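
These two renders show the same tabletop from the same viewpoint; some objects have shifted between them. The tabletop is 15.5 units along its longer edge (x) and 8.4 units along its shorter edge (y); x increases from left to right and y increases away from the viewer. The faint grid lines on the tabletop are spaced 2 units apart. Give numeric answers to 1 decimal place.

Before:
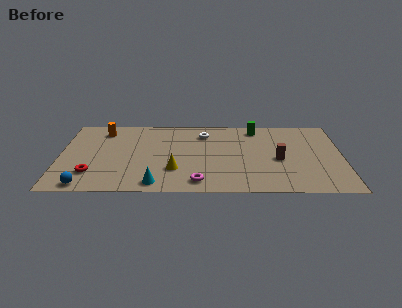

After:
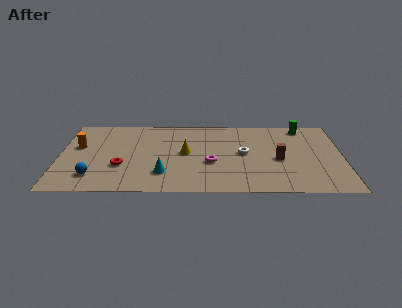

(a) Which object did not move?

the brown cylinder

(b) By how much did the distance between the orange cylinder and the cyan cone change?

-1.0

They were about 6.6 units apart before and 5.6 after — 1.0 units closer together.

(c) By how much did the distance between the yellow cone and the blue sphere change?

+0.5

The distance was about 5.1 in the first image and 5.6 in the second, so they moved 0.5 units further apart.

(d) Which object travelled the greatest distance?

the white torus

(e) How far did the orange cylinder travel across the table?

2.2

The orange cylinder was near (2.3, 6.9) before and (1.0, 5.1) after, so it travelled √(1.3² + 1.8²) ≈ 2.2 units.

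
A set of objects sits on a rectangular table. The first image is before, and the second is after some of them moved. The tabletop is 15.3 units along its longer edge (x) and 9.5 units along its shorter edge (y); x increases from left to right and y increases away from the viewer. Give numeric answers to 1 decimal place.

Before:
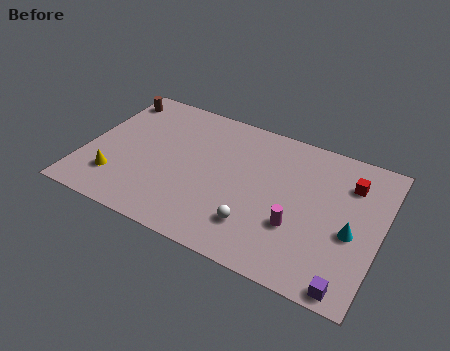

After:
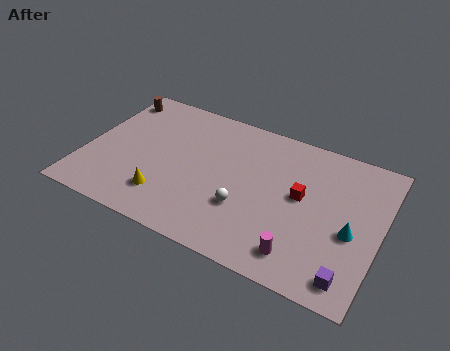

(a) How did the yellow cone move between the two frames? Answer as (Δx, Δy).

(2.6, -0.1)

From the two frames, the yellow cone sits at roughly (1.9, 2.3) before and (4.5, 2.2) after.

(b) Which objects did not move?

the cyan cone and the brown cylinder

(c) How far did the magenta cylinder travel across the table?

1.6

The magenta cylinder moved from about (11.2, 3.2) to (11.6, 1.6), a distance of √(0.4² + 1.6²) ≈ 1.6.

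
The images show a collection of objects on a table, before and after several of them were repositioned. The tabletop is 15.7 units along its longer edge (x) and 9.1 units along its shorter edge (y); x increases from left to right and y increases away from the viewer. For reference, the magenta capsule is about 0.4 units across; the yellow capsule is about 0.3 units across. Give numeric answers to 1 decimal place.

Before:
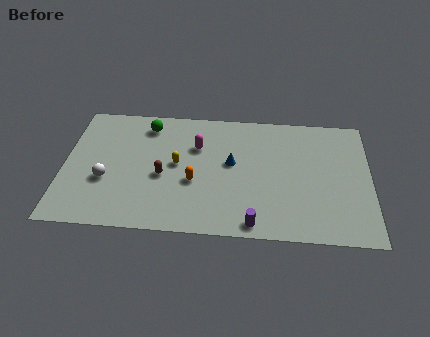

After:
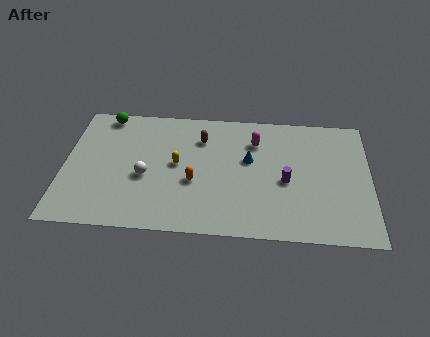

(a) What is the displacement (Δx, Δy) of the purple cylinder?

(1.6, 3.1)

The purple cylinder was at about (9.8, 0.9) and moved to about (11.4, 4.0).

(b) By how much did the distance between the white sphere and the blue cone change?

-1.1

They were about 6.6 units apart before and 5.5 after — 1.1 units closer together.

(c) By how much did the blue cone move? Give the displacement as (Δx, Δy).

(0.9, 0.3)

From the two frames, the blue cone sits at roughly (8.6, 5.1) before and (9.5, 5.4) after.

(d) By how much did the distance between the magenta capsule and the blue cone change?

-0.7

They were about 2.1 units apart before and 1.4 after — 0.7 units closer together.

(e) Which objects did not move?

the yellow capsule and the orange capsule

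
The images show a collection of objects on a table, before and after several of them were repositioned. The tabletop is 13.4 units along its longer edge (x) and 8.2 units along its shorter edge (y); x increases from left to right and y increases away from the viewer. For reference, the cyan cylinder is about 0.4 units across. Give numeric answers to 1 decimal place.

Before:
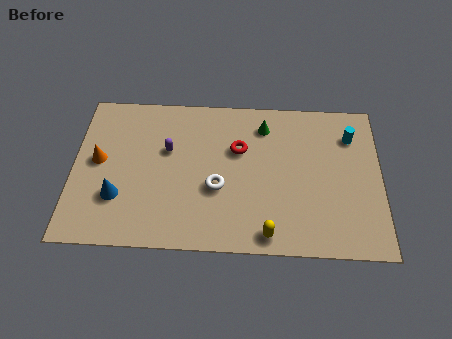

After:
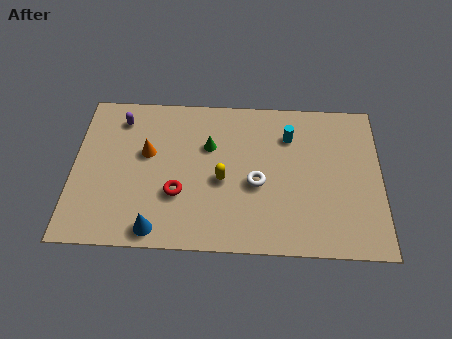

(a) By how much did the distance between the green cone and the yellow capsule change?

-3.8

They were about 5.7 units apart before and 1.9 after — 3.8 units closer together.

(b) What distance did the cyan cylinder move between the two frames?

2.7

The cyan cylinder was near (12.1, 6.2) before and (9.4, 6.1) after, so it travelled √(2.7² + 0.1²) ≈ 2.7 units.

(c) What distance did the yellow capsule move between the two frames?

3.4

The yellow capsule was near (8.5, 0.9) before and (6.5, 3.6) after, so it travelled √(2.0² + 2.7²) ≈ 3.4 units.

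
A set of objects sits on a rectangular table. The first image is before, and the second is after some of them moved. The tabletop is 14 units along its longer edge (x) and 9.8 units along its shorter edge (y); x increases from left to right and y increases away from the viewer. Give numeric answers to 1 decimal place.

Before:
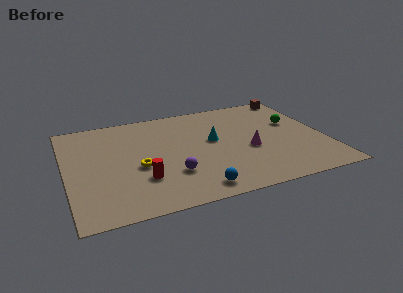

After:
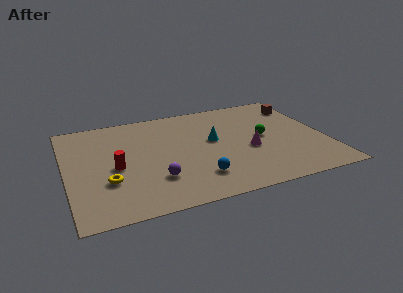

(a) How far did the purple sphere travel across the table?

0.9

The purple sphere moved from about (5.5, 2.9) to (4.6, 2.7), a distance of √(0.9² + 0.2²) ≈ 0.9.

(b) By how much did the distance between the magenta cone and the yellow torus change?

+1.7

The distance was about 6.0 in the first image and 7.7 in the second, so they moved 1.7 units further apart.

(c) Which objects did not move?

the magenta cone and the cyan cone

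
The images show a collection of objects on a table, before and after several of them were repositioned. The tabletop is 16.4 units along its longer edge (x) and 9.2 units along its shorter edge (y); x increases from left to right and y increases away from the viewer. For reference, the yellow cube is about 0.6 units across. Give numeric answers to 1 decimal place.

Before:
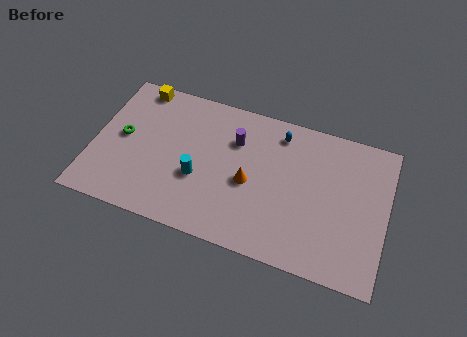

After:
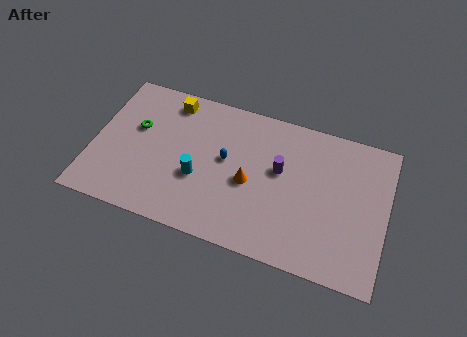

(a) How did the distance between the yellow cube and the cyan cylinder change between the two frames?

-1.4

Before: roughly 6.2 units apart; after: 4.8. That's 1.4 units closer together.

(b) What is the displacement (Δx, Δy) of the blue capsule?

(-2.8, -2.6)

The blue capsule was at about (10.2, 7.7) and moved to about (7.4, 5.1).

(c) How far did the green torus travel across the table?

1.1

From (1.6, 4.8) to (2.3, 5.6), the green torus covered √(0.7² + 0.8²) ≈ 1.1 units.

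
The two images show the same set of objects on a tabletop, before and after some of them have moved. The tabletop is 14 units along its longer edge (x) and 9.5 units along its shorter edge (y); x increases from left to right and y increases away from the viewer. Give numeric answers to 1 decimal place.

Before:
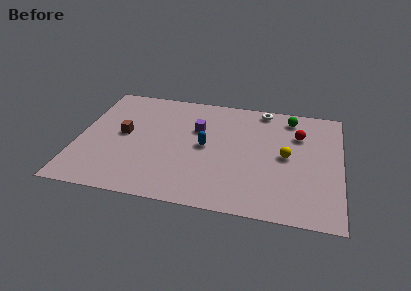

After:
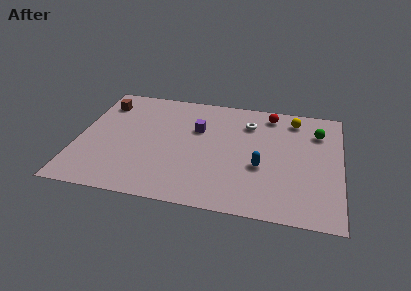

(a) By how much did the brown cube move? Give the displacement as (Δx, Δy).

(-1.3, 2.5)

The brown cube was at about (2.4, 5.0) and moved to about (1.1, 7.5).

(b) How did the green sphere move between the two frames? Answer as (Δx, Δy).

(1.5, -1.0)

The green sphere was at about (11.2, 8.1) and moved to about (12.7, 7.1).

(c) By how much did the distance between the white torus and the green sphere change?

+2.1

They were about 1.6 units apart before and 3.7 after — 2.1 units further apart.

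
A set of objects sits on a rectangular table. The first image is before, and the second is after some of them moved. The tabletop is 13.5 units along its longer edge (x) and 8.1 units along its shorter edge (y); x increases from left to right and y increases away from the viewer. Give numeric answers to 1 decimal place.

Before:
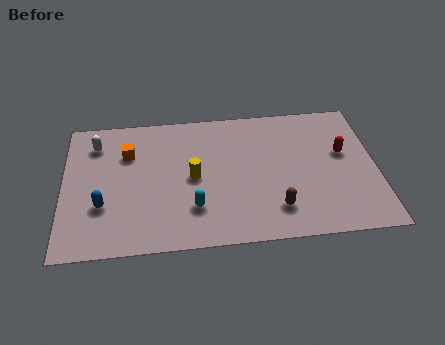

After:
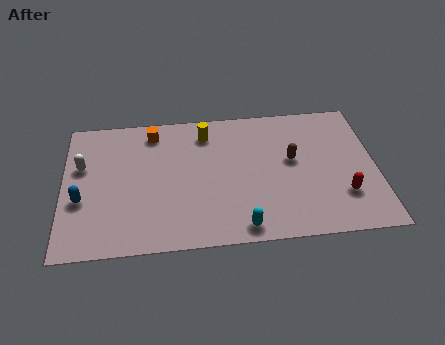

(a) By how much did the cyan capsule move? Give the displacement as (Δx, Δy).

(2.0, -1.3)

The cyan capsule was at about (5.6, 2.2) and moved to about (7.6, 0.9).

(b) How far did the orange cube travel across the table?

1.6

The orange cube was near (2.8, 5.7) before and (3.9, 6.9) after, so it travelled √(1.1² + 1.2²) ≈ 1.6 units.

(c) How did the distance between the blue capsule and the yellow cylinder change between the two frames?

+2.3

The distance was about 4.1 in the first image and 6.4 in the second, so they moved 2.3 units further apart.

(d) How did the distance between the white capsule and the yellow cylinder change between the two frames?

+0.8

They were about 4.8 units apart before and 5.6 after — 0.8 units further apart.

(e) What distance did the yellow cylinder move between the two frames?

2.7

The yellow cylinder moved from about (5.6, 4.0) to (6.2, 6.6), a distance of √(0.6² + 2.6²) ≈ 2.7.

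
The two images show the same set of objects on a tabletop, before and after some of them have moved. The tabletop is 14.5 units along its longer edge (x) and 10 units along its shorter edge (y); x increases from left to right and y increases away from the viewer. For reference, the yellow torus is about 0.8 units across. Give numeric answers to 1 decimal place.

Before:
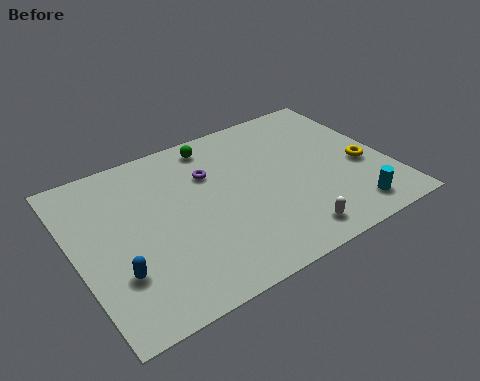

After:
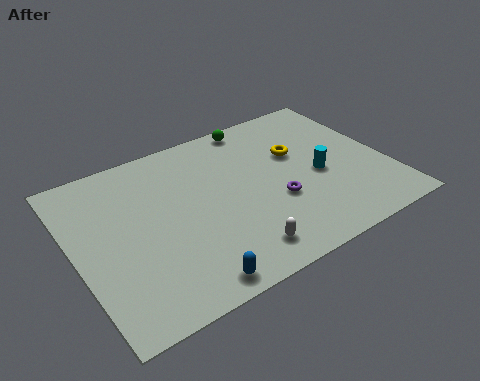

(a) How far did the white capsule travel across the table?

2.4

From (9.3, 1.4) to (6.9, 1.6), the white capsule covered √(2.4² + 0.2²) ≈ 2.4 units.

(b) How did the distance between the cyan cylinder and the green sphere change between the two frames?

-3.7

They were about 8.9 units apart before and 5.2 after — 3.7 units closer together.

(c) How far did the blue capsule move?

3.5

The blue capsule was near (1.6, 3.0) before and (4.5, 1.0) after, so it travelled √(2.9² + 2.0²) ≈ 3.5 units.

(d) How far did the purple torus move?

4.1

The purple torus was near (6.5, 6.9) before and (9.1, 3.7) after, so it travelled √(2.6² + 3.2²) ≈ 4.1 units.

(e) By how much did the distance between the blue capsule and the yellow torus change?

-3.7

Before: roughly 11.8 units apart; after: 8.1. That's 3.7 units closer together.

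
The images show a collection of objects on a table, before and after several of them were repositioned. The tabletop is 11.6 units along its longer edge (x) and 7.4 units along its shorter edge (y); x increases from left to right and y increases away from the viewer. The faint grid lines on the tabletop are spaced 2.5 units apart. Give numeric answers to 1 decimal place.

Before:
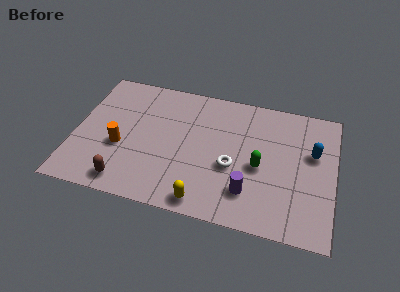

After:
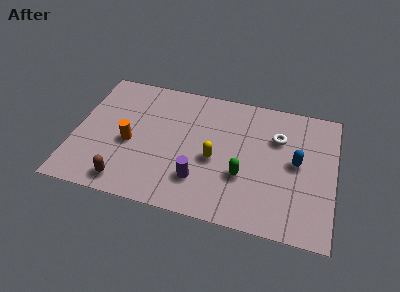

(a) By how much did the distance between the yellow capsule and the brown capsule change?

+0.9

They were about 3.5 units apart before and 4.4 after — 0.9 units further apart.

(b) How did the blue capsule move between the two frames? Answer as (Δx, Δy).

(-0.7, -0.7)

The blue capsule started near (10.6, 4.6) and ended near (9.9, 3.9).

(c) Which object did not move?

the brown capsule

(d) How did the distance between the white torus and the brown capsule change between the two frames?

+2.7

They were about 5.0 units apart before and 7.7 after — 2.7 units further apart.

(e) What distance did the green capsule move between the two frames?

1.0

From (8.3, 3.3) to (7.6, 2.6), the green capsule covered √(0.7² + 0.7²) ≈ 1.0 units.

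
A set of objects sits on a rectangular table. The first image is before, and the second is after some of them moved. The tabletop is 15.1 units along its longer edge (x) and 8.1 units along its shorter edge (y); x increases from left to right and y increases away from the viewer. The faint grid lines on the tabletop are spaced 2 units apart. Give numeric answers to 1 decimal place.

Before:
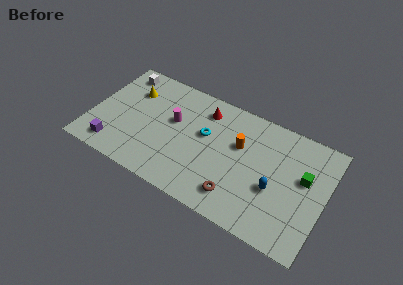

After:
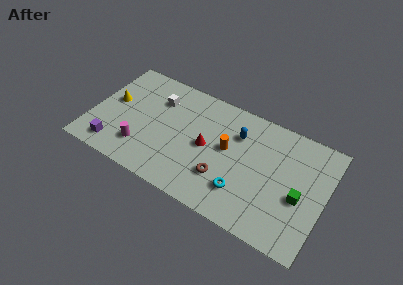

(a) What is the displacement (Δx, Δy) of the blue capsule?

(-2.7, 2.6)

The blue capsule started near (12.0, 3.2) and ended near (9.3, 5.8).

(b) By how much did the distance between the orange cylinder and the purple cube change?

-0.9

Before: roughly 8.6 units apart; after: 7.7. That's 0.9 units closer together.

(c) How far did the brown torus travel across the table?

1.3

The brown torus was near (9.8, 1.6) before and (8.8, 2.4) after, so it travelled √(1.0² + 0.8²) ≈ 1.3 units.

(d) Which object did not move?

the purple cube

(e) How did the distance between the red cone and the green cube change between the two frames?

-0.8

The distance was about 6.9 in the first image and 6.1 in the second, so they moved 0.8 units closer together.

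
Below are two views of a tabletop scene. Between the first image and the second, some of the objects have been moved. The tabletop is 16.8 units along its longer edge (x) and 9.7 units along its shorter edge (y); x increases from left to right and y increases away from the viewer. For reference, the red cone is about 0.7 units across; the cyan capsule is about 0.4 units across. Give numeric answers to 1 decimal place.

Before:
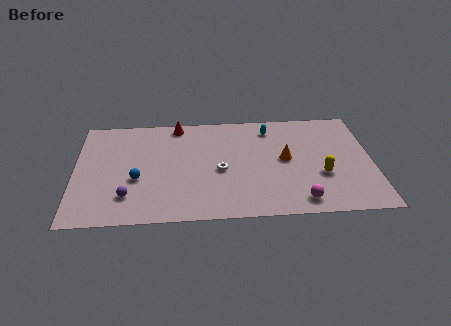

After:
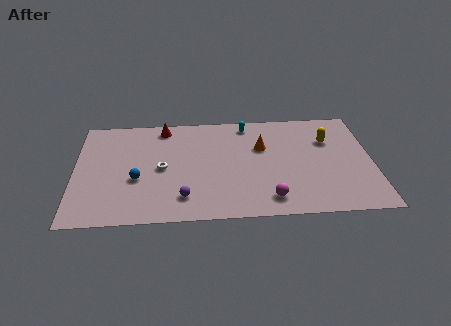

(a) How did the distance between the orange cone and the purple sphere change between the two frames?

-3.1

They were about 9.3 units apart before and 6.2 after — 3.1 units closer together.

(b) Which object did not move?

the blue sphere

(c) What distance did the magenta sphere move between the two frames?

1.7

From (12.6, 1.3) to (10.9, 1.6), the magenta sphere covered √(1.7² + 0.3²) ≈ 1.7 units.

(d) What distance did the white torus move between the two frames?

3.3

From (8.2, 4.3) to (4.9, 4.7), the white torus covered √(3.3² + 0.4²) ≈ 3.3 units.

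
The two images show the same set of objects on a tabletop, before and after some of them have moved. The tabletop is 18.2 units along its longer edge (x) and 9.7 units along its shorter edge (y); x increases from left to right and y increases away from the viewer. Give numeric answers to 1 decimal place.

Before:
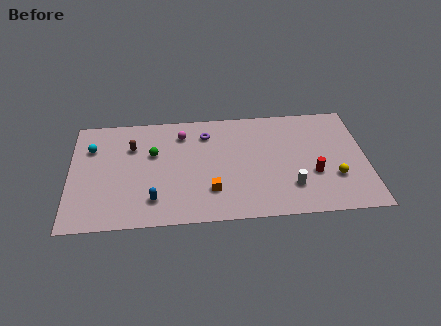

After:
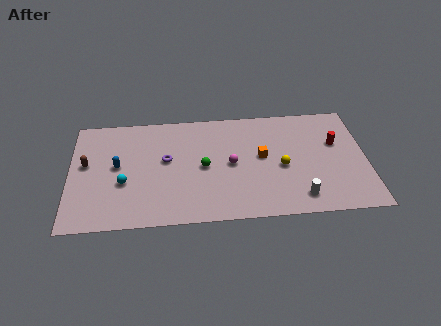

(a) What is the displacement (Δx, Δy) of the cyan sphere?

(2.0, -3.2)

The cyan sphere was at about (1.3, 6.9) and moved to about (3.3, 3.7).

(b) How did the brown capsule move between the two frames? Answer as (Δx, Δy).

(-2.8, -1.3)

The brown capsule was at about (3.8, 6.8) and moved to about (1.0, 5.5).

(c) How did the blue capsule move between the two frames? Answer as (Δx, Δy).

(-2.2, 3.1)

The blue capsule was at about (5.1, 2.1) and moved to about (2.9, 5.2).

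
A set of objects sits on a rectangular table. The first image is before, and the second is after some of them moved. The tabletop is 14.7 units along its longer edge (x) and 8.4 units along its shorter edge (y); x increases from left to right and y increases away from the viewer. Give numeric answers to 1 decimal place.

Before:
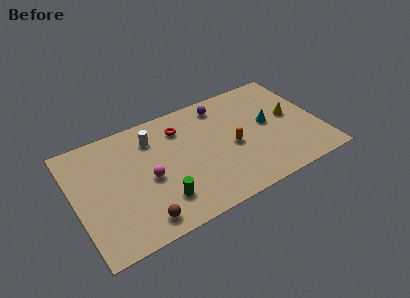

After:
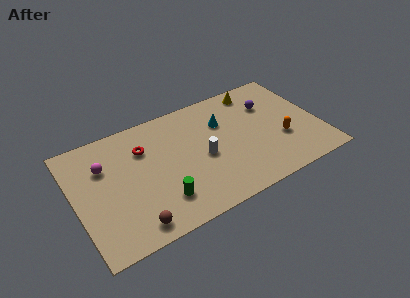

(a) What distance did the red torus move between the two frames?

2.4

The red torus moved from about (6.6, 6.5) to (4.3, 6.0), a distance of √(2.3² + 0.5²) ≈ 2.4.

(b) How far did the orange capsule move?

3.0

The orange capsule was near (9.4, 3.8) before and (12.3, 3.0) after, so it travelled √(2.9² + 0.8²) ≈ 3.0 units.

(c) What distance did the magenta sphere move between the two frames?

3.1

The magenta sphere was near (4.3, 3.8) before and (1.9, 5.8) after, so it travelled √(2.4² + 2.0²) ≈ 3.1 units.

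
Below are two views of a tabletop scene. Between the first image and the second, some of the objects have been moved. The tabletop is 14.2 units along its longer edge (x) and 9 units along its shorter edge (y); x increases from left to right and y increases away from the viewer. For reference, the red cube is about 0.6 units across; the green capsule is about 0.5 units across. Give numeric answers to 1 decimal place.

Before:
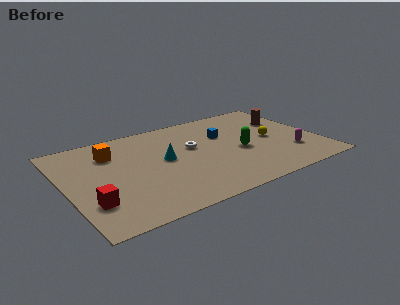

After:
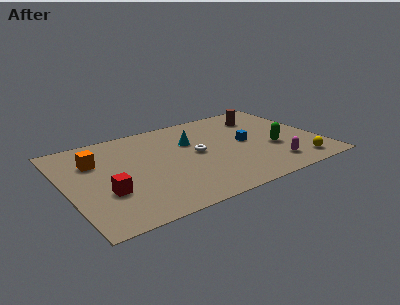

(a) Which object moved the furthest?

the yellow sphere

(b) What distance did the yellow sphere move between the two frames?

3.2

The yellow sphere was near (11.6, 4.4) before and (12.5, 1.3) after, so it travelled √(0.9² + 3.1²) ≈ 3.2 units.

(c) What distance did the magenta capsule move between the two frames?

1.5

From (12.4, 2.5) to (11.1, 1.7), the magenta capsule covered √(1.3² + 0.8²) ≈ 1.5 units.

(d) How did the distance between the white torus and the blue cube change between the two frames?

+0.8

Before: roughly 2.0 units apart; after: 2.8. That's 0.8 units further apart.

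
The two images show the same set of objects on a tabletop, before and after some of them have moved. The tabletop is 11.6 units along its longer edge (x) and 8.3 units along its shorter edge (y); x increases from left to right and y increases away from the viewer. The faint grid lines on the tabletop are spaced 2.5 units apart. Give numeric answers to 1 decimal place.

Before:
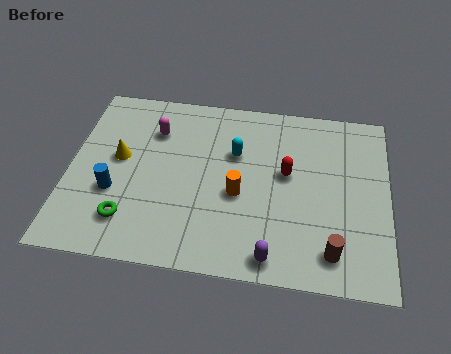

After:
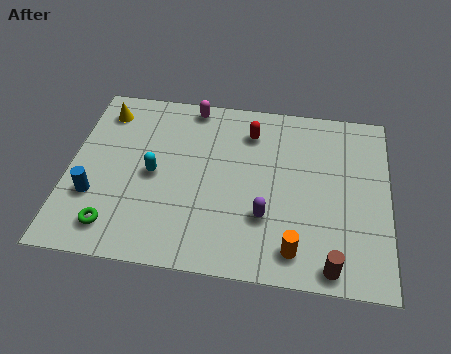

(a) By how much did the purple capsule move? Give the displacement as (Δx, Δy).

(-0.3, 1.7)

The purple capsule started near (7.5, 0.9) and ended near (7.2, 2.6).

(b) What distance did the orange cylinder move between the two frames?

3.0

The orange cylinder was near (6.2, 3.5) before and (8.3, 1.3) after, so it travelled √(2.1² + 2.2²) ≈ 3.0 units.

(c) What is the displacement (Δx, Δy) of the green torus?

(-0.5, -0.4)

The green torus was at about (2.3, 1.8) and moved to about (1.8, 1.4).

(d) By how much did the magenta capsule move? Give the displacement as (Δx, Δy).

(1.3, 1.4)

From the two frames, the magenta capsule sits at roughly (3.0, 6.1) before and (4.3, 7.5) after.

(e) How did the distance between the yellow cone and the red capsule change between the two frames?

-0.7

Before: roughly 6.1 units apart; after: 5.4. That's 0.7 units closer together.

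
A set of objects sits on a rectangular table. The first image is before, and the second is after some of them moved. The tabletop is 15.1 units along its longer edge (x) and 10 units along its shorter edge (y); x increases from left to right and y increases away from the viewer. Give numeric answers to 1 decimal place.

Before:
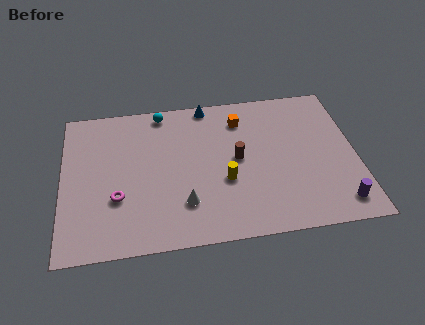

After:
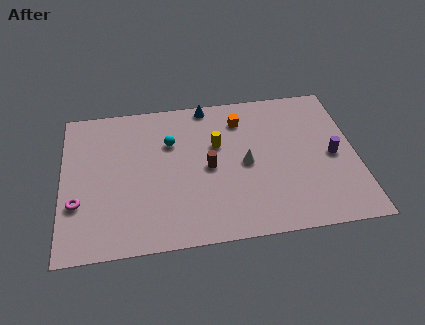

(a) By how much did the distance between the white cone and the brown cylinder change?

-1.9

The distance was about 3.8 in the first image and 1.9 in the second, so they moved 1.9 units closer together.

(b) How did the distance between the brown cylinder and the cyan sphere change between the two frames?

-2.6

Before: roughly 5.4 units apart; after: 2.8. That's 2.6 units closer together.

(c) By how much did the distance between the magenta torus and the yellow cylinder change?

+2.3

Before: roughly 5.5 units apart; after: 7.8. That's 2.3 units further apart.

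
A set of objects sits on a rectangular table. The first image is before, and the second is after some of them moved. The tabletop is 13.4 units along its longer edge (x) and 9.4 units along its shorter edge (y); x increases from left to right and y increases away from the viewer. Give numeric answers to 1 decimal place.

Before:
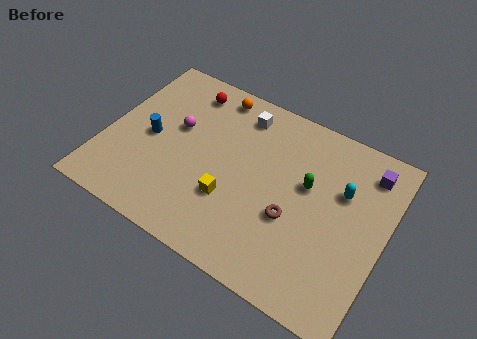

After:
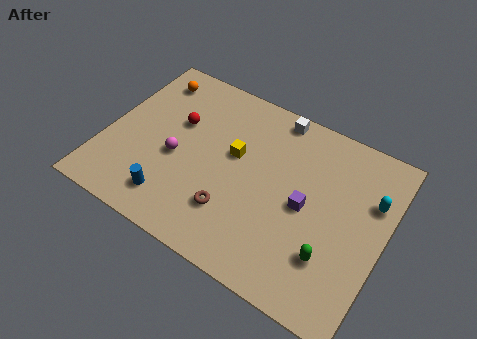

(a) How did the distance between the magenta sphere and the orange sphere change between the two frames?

+1.3

Before: roughly 3.0 units apart; after: 4.3. That's 1.3 units further apart.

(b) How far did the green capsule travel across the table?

3.4

The green capsule moved from about (9.6, 5.6) to (11.2, 2.6), a distance of √(1.6² + 3.0²) ≈ 3.4.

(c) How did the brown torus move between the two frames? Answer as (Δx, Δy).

(-2.7, -1.1)

The brown torus was at about (9.2, 3.6) and moved to about (6.5, 2.5).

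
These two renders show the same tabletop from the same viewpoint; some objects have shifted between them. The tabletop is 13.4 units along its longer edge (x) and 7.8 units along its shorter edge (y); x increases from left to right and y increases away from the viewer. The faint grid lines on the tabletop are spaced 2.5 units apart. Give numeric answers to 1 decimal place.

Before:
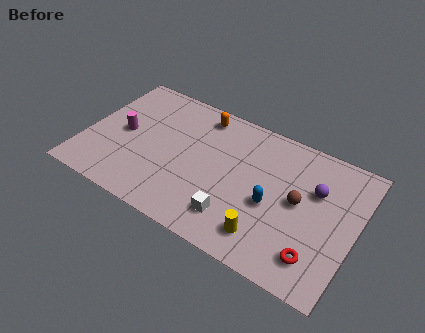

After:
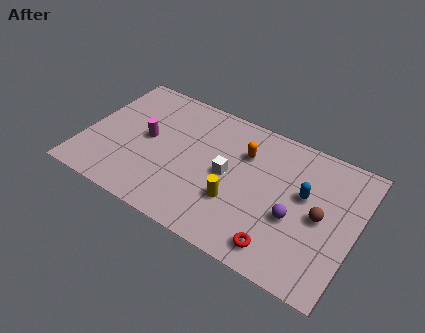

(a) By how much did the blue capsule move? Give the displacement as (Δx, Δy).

(1.4, 1.3)

From the two frames, the blue capsule sits at roughly (9.4, 3.3) before and (10.8, 4.6) after.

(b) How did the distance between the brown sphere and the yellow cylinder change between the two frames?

+1.3

They were about 2.9 units apart before and 4.2 after — 1.3 units further apart.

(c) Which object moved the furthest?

the orange capsule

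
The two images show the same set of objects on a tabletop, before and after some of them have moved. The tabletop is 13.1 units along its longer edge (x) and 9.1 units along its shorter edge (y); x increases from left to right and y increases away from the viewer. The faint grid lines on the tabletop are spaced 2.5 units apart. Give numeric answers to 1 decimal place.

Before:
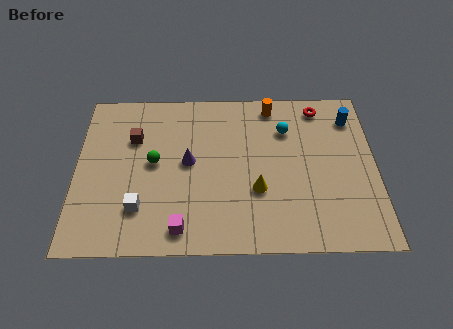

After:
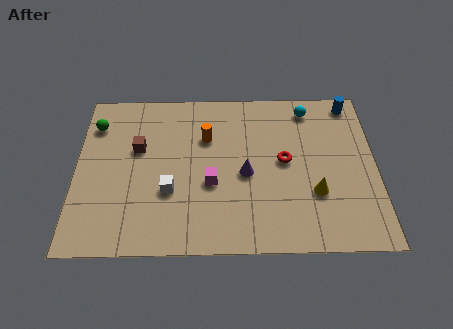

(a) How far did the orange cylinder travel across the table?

3.4

From (8.6, 8.0) to (5.7, 6.2), the orange cylinder covered √(2.9² + 1.8²) ≈ 3.4 units.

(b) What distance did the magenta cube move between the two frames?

2.7

From (4.6, 1.2) to (5.9, 3.6), the magenta cube covered √(1.3² + 2.4²) ≈ 2.7 units.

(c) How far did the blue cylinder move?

0.9

The blue cylinder moved from about (12.1, 7.2) to (12.1, 8.1), a distance of √(0.0² + 0.9²) ≈ 0.9.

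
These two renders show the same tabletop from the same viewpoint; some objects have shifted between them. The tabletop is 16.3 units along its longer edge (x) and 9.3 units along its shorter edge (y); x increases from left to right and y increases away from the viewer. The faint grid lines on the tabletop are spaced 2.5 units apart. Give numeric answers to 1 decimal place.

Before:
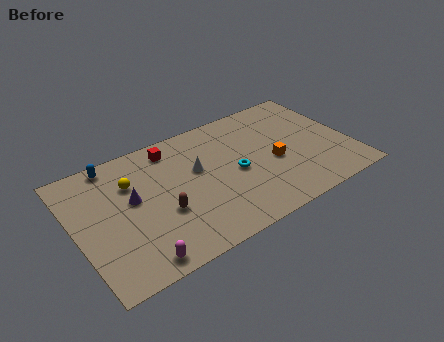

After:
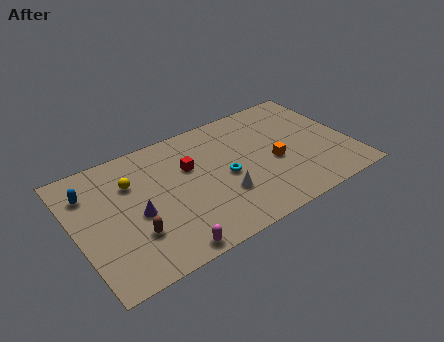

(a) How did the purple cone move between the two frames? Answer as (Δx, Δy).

(0.1, -1.2)

The purple cone started near (3.4, 5.3) and ended near (3.5, 4.1).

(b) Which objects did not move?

the yellow sphere and the orange cube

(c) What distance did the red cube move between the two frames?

2.1

The red cube was near (6.1, 7.9) before and (6.9, 6.0) after, so it travelled √(0.8² + 1.9²) ≈ 2.1 units.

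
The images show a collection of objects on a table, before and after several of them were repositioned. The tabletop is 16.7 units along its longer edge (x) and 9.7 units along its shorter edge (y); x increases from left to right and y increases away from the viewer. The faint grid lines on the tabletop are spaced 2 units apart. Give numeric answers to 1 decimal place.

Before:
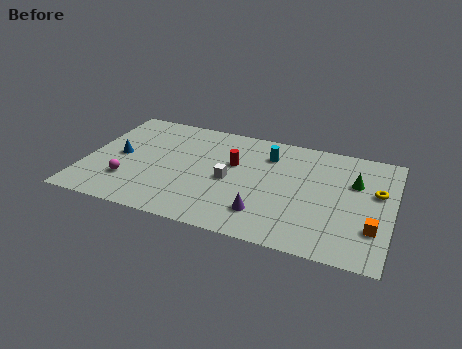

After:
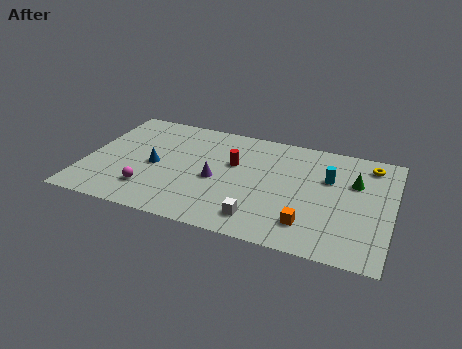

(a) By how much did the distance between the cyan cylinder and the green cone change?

-3.5

Before: roughly 4.9 units apart; after: 1.4. That's 3.5 units closer together.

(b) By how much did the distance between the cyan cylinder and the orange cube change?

-3.3

The distance was about 7.6 in the first image and 4.3 in the second, so they moved 3.3 units closer together.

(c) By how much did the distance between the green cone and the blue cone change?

-1.9

Before: roughly 12.9 units apart; after: 11.0. That's 1.9 units closer together.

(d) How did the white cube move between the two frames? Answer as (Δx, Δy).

(1.9, -2.8)

The white cube was at about (7.9, 4.5) and moved to about (9.8, 1.7).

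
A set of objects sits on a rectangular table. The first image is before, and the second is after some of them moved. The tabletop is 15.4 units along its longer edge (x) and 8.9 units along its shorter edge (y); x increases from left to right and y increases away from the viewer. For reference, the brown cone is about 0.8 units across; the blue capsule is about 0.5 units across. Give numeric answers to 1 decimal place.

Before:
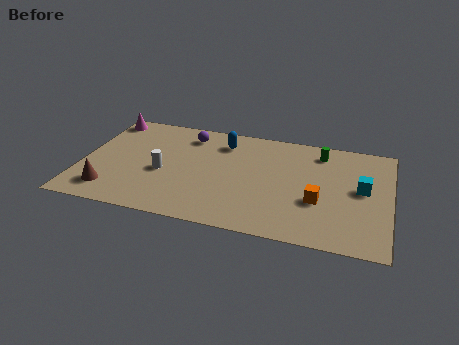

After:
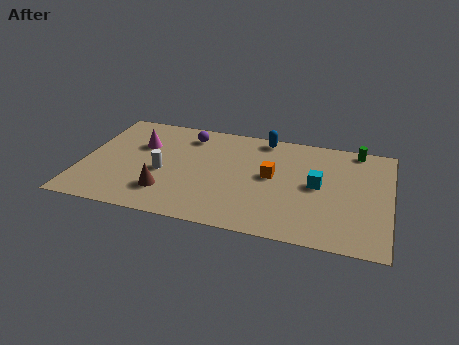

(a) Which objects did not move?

the white cylinder and the purple sphere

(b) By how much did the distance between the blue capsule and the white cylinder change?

+2.1

They were about 4.3 units apart before and 6.4 after — 2.1 units further apart.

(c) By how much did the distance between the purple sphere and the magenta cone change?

-1.6

They were about 4.3 units apart before and 2.7 after — 1.6 units closer together.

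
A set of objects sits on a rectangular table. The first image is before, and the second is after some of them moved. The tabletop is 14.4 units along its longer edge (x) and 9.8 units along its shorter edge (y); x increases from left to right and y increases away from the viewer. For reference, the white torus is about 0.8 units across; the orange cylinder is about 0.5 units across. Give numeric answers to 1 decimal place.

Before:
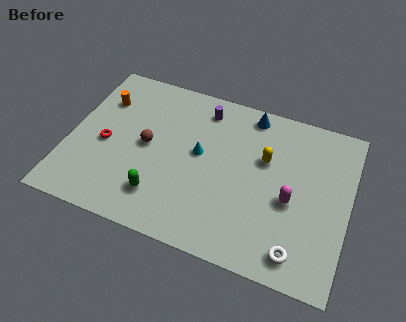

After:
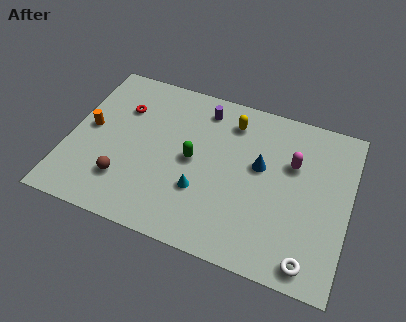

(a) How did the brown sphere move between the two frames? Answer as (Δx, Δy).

(-0.9, -2.5)

From the two frames, the brown sphere sits at roughly (4.0, 5.0) before and (3.1, 2.5) after.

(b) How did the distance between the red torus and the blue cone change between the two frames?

-0.9

They were about 8.3 units apart before and 7.4 after — 0.9 units closer together.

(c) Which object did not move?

the purple cylinder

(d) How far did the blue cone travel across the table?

3.1

The blue cone was near (9.0, 8.7) before and (9.8, 5.7) after, so it travelled √(0.8² + 3.0²) ≈ 3.1 units.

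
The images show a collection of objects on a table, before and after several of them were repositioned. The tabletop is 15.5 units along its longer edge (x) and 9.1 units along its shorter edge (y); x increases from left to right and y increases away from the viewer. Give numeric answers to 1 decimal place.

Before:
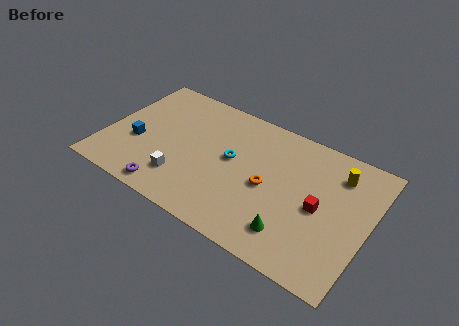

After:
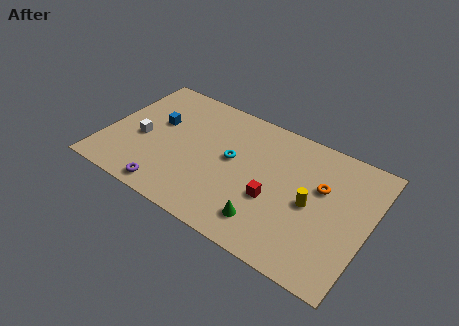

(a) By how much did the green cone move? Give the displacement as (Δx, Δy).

(-1.5, -0.1)

The green cone was at about (11.5, 1.9) and moved to about (10.0, 1.8).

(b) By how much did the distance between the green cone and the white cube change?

+1.6

They were about 6.6 units apart before and 8.2 after — 1.6 units further apart.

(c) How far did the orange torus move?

3.3

The orange torus was near (9.7, 4.2) before and (12.6, 5.7) after, so it travelled √(2.9² + 1.5²) ≈ 3.3 units.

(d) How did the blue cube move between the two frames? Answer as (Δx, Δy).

(0.9, 2.0)

The blue cube started near (1.9, 3.5) and ended near (2.8, 5.5).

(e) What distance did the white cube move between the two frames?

3.3

The white cube was near (4.9, 2.2) before and (2.1, 3.9) after, so it travelled √(2.8² + 1.7²) ≈ 3.3 units.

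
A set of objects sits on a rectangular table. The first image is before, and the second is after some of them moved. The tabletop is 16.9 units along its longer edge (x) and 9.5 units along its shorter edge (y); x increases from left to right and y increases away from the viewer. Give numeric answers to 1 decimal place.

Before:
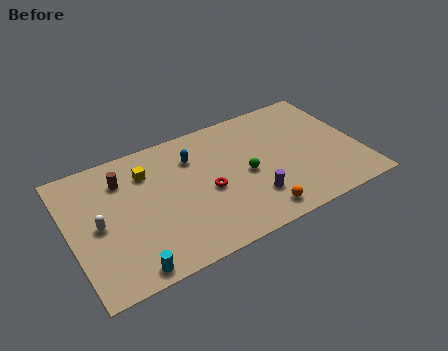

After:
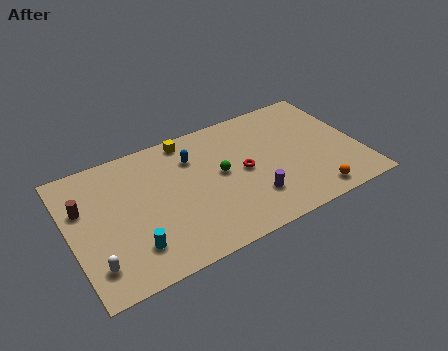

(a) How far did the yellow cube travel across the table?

3.0

The yellow cube was near (4.7, 7.1) before and (7.3, 8.5) after, so it travelled √(2.6² + 1.4²) ≈ 3.0 units.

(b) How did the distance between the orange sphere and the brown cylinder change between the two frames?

+4.5

Before: roughly 9.2 units apart; after: 13.7. That's 4.5 units further apart.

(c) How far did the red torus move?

2.3

The red torus moved from about (7.9, 4.2) to (10.1, 4.7), a distance of √(2.2² + 0.5²) ≈ 2.3.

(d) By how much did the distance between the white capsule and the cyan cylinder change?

-1.7

The distance was about 3.9 in the first image and 2.2 in the second, so they moved 1.7 units closer together.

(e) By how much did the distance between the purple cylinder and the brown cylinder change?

+1.7

They were about 8.4 units apart before and 10.1 after — 1.7 units further apart.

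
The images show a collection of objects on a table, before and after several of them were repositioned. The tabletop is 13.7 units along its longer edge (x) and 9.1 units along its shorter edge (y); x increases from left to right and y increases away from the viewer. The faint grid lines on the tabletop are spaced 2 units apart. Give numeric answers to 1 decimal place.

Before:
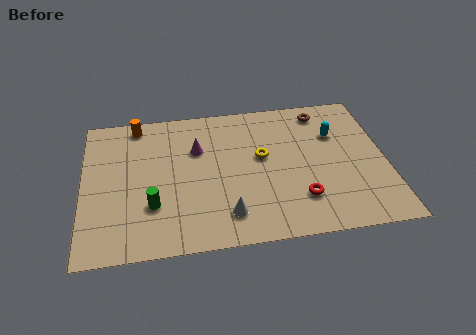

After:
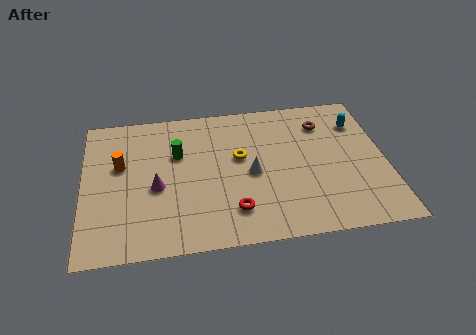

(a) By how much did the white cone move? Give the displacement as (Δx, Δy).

(1.2, 2.4)

The white cone started near (6.4, 1.8) and ended near (7.6, 4.2).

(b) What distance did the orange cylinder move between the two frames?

2.7

The orange cylinder was near (2.5, 8.1) before and (1.7, 5.5) after, so it travelled √(0.8² + 2.6²) ≈ 2.7 units.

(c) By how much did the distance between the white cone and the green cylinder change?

+0.3

They were about 3.4 units apart before and 3.7 after — 0.3 units further apart.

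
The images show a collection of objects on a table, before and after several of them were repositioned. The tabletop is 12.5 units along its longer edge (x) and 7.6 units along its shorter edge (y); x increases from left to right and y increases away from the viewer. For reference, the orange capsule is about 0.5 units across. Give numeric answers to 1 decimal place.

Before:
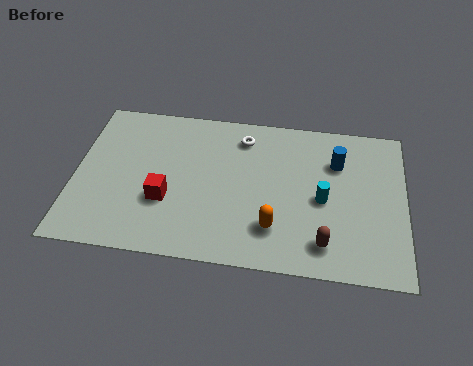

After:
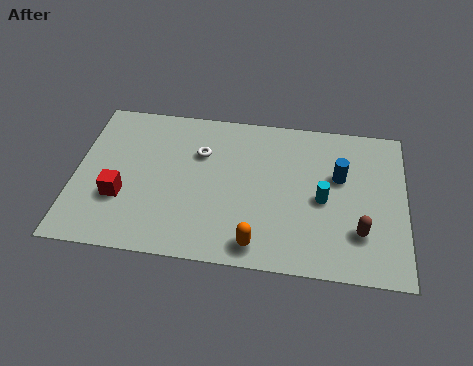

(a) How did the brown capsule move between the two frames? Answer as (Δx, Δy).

(1.3, 0.7)

From the two frames, the brown capsule sits at roughly (9.5, 1.4) before and (10.8, 2.1) after.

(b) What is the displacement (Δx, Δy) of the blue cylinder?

(0.1, -0.7)

The blue cylinder started near (9.9, 5.4) and ended near (10.0, 4.7).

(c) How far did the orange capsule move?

1.1

The orange capsule moved from about (7.6, 1.9) to (7.0, 1.0), a distance of √(0.6² + 0.9²) ≈ 1.1.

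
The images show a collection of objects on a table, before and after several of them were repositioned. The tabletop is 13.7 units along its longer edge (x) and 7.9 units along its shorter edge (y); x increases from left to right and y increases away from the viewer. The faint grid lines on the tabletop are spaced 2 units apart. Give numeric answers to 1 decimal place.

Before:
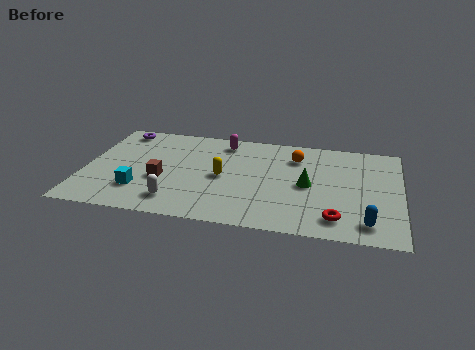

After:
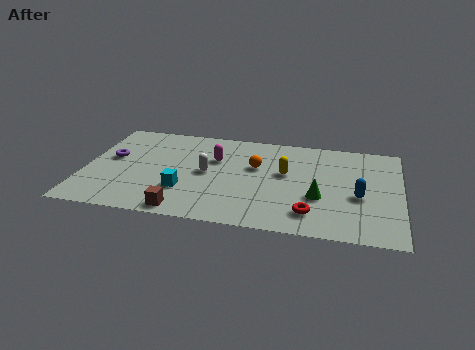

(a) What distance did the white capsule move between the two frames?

2.8

From (4.1, 1.5) to (5.3, 4.0), the white capsule covered √(1.2² + 2.5²) ≈ 2.8 units.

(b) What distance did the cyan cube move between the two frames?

1.9

The cyan cube moved from about (2.5, 2.1) to (4.4, 2.4), a distance of √(1.9² + 0.3²) ≈ 1.9.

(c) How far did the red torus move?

1.1

The red torus moved from about (11.0, 1.4) to (9.9, 1.6), a distance of √(1.1² + 0.2²) ≈ 1.1.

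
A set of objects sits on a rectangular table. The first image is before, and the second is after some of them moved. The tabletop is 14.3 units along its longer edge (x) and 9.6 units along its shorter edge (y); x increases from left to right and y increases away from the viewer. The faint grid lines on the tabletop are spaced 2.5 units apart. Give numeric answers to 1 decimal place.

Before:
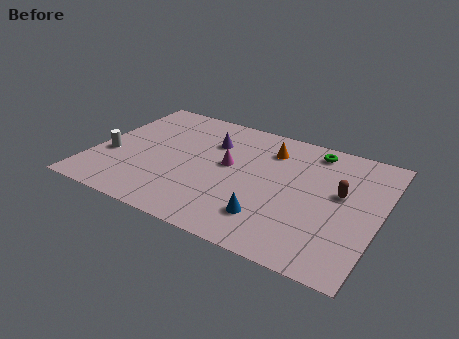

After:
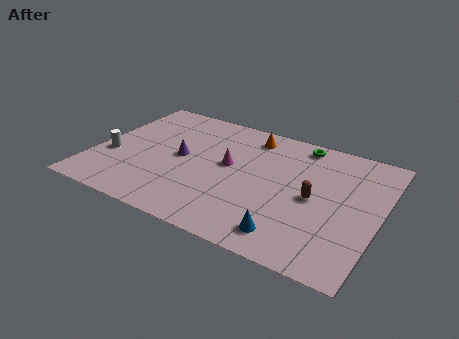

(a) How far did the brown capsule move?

1.5

The brown capsule was near (12.3, 5.5) before and (11.1, 4.6) after, so it travelled √(1.2² + 0.9²) ≈ 1.5 units.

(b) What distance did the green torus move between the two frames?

0.7

From (10.6, 8.3) to (9.9, 8.5), the green torus covered √(0.7² + 0.2²) ≈ 0.7 units.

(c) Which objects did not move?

the magenta cone and the white cylinder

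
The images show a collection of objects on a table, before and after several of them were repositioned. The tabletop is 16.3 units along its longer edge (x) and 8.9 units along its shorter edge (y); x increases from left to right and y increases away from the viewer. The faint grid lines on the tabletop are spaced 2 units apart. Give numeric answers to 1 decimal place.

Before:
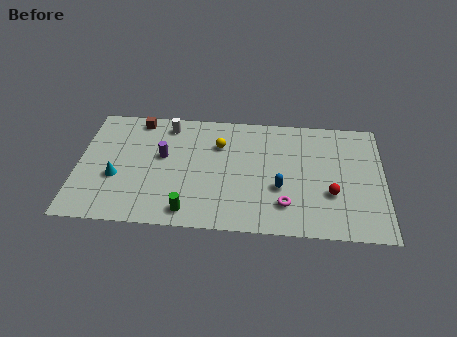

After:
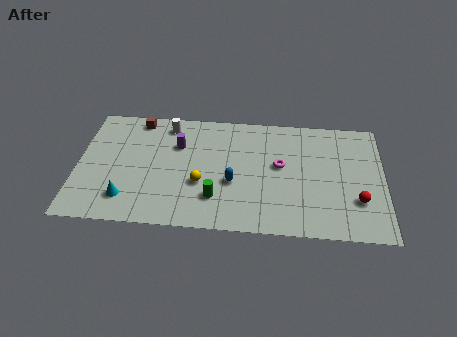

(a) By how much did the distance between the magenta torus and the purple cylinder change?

-1.7

They were about 7.3 units apart before and 5.6 after — 1.7 units closer together.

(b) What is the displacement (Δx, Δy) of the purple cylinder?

(0.8, 0.9)

From the two frames, the purple cylinder sits at roughly (4.5, 5.2) before and (5.3, 6.1) after.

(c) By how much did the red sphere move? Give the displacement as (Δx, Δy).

(1.4, -0.4)

The red sphere started near (13.5, 3.1) and ended near (14.9, 2.7).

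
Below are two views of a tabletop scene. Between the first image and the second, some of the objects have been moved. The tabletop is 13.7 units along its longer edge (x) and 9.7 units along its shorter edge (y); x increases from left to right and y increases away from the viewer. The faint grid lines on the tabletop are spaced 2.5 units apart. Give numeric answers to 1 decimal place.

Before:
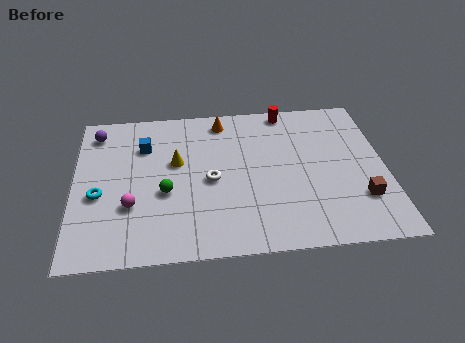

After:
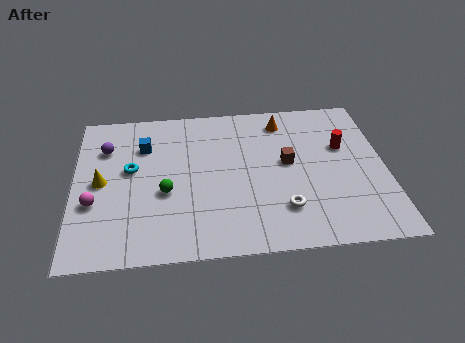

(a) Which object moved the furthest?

the brown cube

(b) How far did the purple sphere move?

1.2

From (1.0, 8.1) to (1.4, 7.0), the purple sphere covered √(0.4² + 1.1²) ≈ 1.2 units.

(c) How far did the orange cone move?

2.7

The orange cone moved from about (6.6, 8.4) to (9.3, 8.1), a distance of √(2.7² + 0.3²) ≈ 2.7.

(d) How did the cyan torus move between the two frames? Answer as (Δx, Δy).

(1.4, 1.5)

The cyan torus started near (1.1, 4.0) and ended near (2.5, 5.5).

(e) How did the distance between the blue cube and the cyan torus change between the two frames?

-2.0

They were about 3.6 units apart before and 1.6 after — 2.0 units closer together.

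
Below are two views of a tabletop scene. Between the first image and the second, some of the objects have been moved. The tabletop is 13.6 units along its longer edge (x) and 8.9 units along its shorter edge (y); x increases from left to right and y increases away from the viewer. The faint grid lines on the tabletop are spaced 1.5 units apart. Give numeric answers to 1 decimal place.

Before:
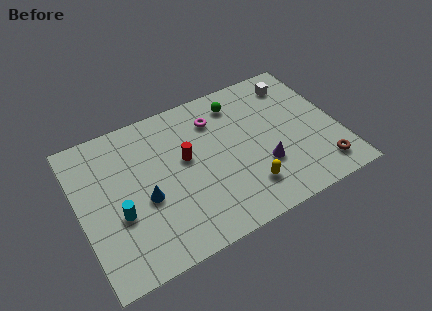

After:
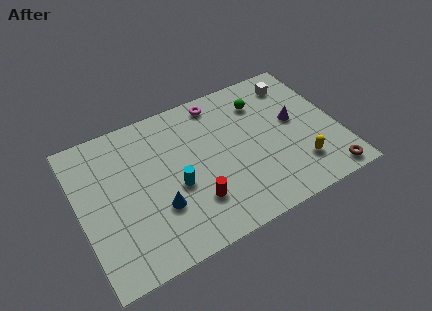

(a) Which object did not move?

the white cube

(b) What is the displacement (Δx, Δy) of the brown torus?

(0.2, -0.6)

From the two frames, the brown torus sits at roughly (12.3, 1.5) before and (12.5, 0.9) after.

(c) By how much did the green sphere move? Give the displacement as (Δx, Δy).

(1.2, -0.5)

From the two frames, the green sphere sits at roughly (8.7, 7.3) before and (9.9, 6.8) after.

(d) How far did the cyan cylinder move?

3.0

The cyan cylinder moved from about (1.9, 3.4) to (4.9, 3.7), a distance of √(3.0² + 0.3²) ≈ 3.0.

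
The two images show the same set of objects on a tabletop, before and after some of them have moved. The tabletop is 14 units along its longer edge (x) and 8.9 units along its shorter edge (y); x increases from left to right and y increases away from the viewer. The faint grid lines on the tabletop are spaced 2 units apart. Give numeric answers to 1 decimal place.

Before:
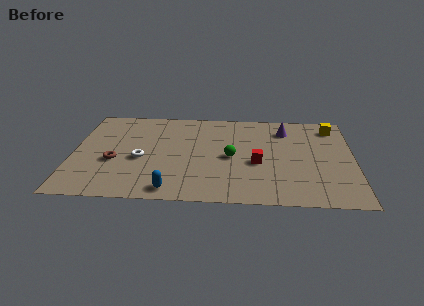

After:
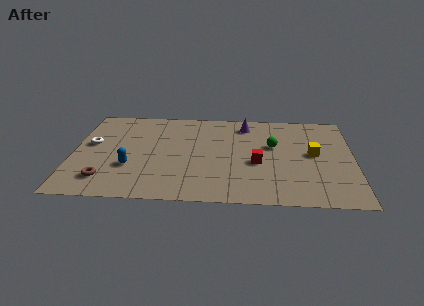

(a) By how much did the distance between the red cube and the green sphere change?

+0.5

They were about 1.4 units apart before and 1.9 after — 0.5 units further apart.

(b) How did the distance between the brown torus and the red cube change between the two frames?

+0.6

The distance was about 7.1 in the first image and 7.7 in the second, so they moved 0.6 units further apart.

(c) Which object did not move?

the red cube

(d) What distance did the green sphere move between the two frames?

2.4

The green sphere was near (7.9, 4.2) before and (10.0, 5.4) after, so it travelled √(2.1² + 1.2²) ≈ 2.4 units.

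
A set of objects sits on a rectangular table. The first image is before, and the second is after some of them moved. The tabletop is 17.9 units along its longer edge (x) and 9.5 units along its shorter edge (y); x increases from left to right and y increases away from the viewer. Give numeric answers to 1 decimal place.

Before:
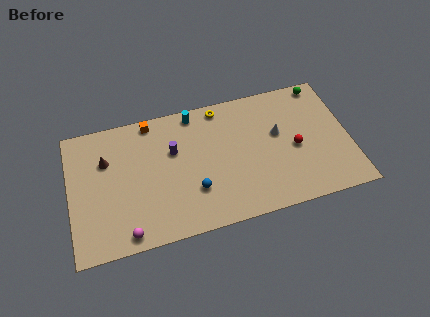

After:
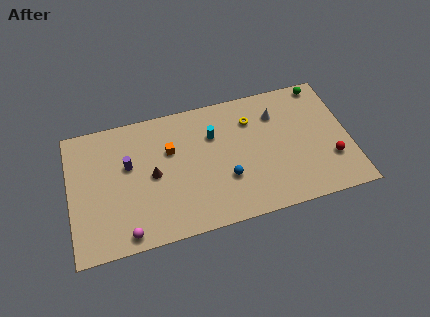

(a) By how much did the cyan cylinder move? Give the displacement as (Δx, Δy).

(1.1, -1.9)

The cyan cylinder was at about (8.2, 8.5) and moved to about (9.3, 6.6).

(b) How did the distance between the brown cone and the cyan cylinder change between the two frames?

-1.7

Before: roughly 6.1 units apart; after: 4.4. That's 1.7 units closer together.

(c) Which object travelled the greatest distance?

the brown cone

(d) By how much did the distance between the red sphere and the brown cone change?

-0.8

They were about 12.2 units apart before and 11.4 after — 0.8 units closer together.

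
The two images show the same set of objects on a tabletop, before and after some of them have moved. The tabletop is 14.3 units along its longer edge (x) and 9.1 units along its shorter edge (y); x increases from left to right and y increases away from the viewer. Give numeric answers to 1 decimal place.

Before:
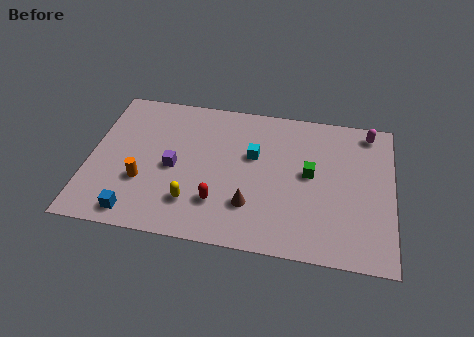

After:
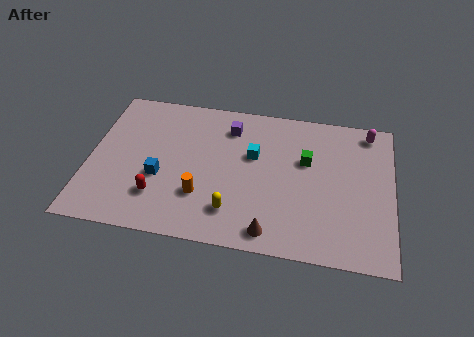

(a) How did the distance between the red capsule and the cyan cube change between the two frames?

+1.9

They were about 3.5 units apart before and 5.4 after — 1.9 units further apart.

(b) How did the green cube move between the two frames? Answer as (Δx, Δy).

(-0.2, 0.8)

From the two frames, the green cube sits at roughly (10.4, 4.9) before and (10.2, 5.7) after.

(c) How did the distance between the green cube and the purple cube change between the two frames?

-2.4

Before: roughly 6.4 units apart; after: 4.0. That's 2.4 units closer together.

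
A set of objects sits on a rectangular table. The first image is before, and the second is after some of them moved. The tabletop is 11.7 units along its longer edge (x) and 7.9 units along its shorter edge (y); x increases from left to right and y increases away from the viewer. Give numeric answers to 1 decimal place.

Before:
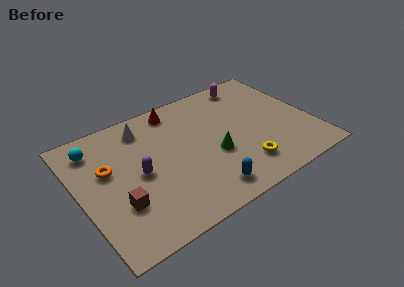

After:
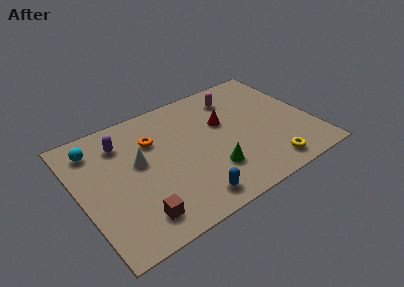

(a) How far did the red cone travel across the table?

2.9

The red cone moved from about (5.3, 6.9) to (7.4, 4.9), a distance of √(2.1² + 2.0²) ≈ 2.9.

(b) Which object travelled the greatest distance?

the red cone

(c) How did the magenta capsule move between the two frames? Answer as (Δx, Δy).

(-0.9, -0.6)

The magenta capsule was at about (9.2, 6.9) and moved to about (8.3, 6.3).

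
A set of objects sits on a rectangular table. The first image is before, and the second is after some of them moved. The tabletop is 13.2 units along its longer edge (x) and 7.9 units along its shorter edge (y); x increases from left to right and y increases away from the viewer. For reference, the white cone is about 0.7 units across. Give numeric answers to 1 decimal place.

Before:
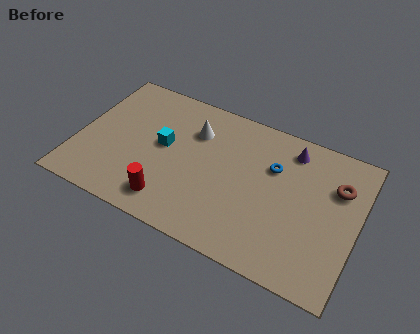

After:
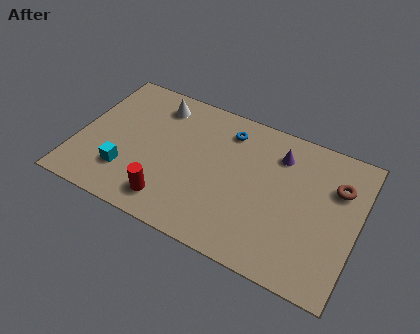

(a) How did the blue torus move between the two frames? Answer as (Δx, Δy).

(-2.3, 1.1)

The blue torus was at about (9.1, 5.3) and moved to about (6.8, 6.4).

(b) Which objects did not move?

the red cylinder and the brown torus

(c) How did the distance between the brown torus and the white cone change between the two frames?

+2.0

The distance was about 6.8 in the first image and 8.8 in the second, so they moved 2.0 units further apart.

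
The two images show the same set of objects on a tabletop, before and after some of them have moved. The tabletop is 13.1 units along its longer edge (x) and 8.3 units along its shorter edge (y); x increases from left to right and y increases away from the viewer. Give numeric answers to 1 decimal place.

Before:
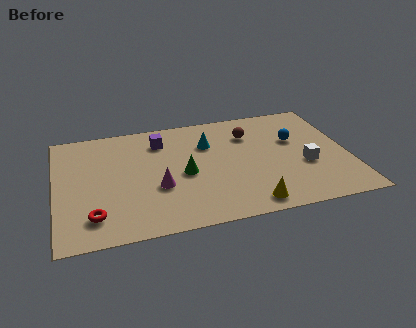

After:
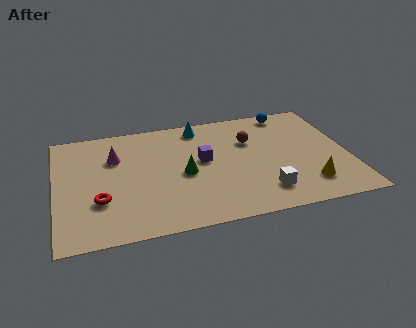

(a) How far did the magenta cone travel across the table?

3.2

From (4.5, 3.1) to (2.7, 5.7), the magenta cone covered √(1.8² + 2.6²) ≈ 3.2 units.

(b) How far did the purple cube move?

2.6

From (4.8, 6.5) to (6.6, 4.6), the purple cube covered √(1.8² + 1.9²) ≈ 2.6 units.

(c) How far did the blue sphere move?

2.2

The blue sphere was near (10.8, 5.2) before and (10.7, 7.4) after, so it travelled √(0.1² + 2.2²) ≈ 2.2 units.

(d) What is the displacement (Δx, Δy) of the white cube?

(-2.0, -1.5)

The white cube was at about (11.1, 3.2) and moved to about (9.1, 1.7).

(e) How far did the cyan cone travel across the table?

1.4

From (6.9, 5.8) to (6.6, 7.2), the cyan cone covered √(0.3² + 1.4²) ≈ 1.4 units.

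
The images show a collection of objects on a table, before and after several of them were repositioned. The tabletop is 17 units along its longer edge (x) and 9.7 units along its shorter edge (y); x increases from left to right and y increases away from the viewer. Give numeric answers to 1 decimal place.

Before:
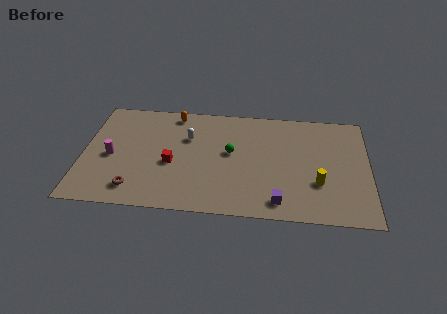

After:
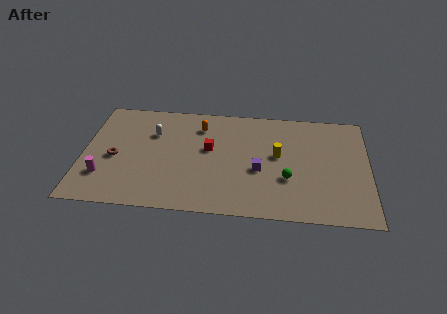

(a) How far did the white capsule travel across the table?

2.1

The white capsule moved from about (6.2, 6.5) to (4.1, 6.7), a distance of √(2.1² + 0.2²) ≈ 2.1.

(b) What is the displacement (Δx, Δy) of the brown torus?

(-1.3, 2.6)

From the two frames, the brown torus sits at roughly (3.2, 1.7) before and (1.9, 4.3) after.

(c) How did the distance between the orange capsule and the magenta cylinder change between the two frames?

+2.0

Before: roughly 5.5 units apart; after: 7.5. That's 2.0 units further apart.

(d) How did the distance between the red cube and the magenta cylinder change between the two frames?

+3.3

The distance was about 3.6 in the first image and 6.9 in the second, so they moved 3.3 units further apart.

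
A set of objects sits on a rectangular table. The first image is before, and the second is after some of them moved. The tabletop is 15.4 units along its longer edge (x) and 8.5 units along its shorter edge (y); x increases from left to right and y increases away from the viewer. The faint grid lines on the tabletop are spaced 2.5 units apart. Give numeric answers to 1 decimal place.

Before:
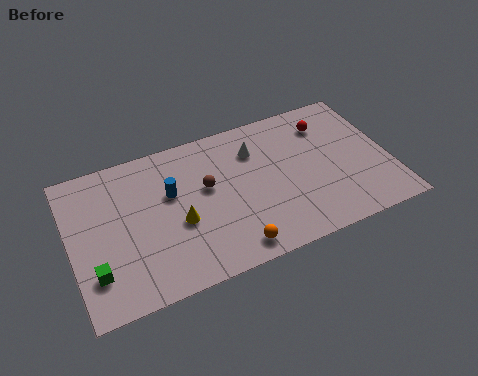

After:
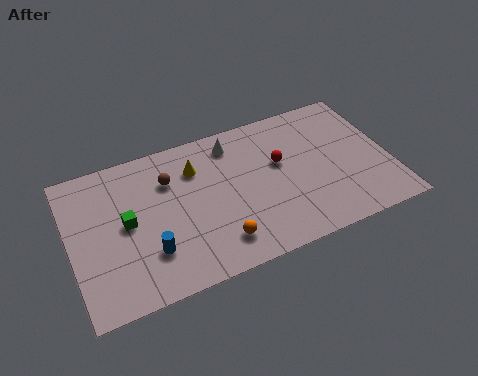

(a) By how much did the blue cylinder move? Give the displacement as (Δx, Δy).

(-1.3, -2.9)

The blue cylinder was at about (4.9, 5.3) and moved to about (3.6, 2.4).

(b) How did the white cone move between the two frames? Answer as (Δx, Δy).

(-1.0, 0.8)

The white cone started near (9.1, 6.3) and ended near (8.1, 7.1).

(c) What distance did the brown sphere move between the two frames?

2.0

From (6.6, 5.0) to (4.9, 6.1), the brown sphere covered √(1.7² + 1.1²) ≈ 2.0 units.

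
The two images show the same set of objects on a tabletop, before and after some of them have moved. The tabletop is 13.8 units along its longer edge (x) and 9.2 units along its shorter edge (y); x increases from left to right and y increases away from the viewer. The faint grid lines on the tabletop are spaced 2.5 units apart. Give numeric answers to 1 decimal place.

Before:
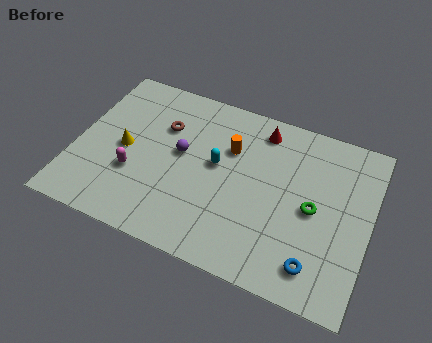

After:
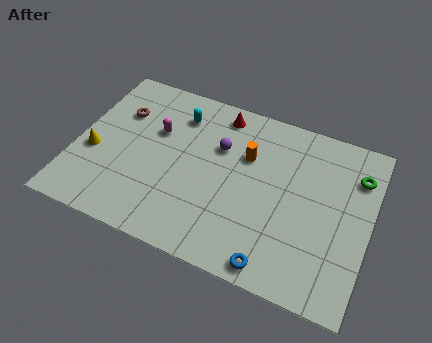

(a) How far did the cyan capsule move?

3.0

The cyan capsule moved from about (6.6, 5.1) to (4.5, 7.2), a distance of √(2.1² + 2.1²) ≈ 3.0.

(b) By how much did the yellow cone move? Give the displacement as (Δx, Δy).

(-1.4, -0.7)

The yellow cone started near (2.3, 4.4) and ended near (0.9, 3.7).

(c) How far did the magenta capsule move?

2.8

The magenta capsule was near (2.9, 3.2) before and (3.6, 5.9) after, so it travelled √(0.7² + 2.7²) ≈ 2.8 units.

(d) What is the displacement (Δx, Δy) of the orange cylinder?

(0.8, -0.1)

From the two frames, the orange cylinder sits at roughly (7.1, 6.2) before and (7.9, 6.1) after.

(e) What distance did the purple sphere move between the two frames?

2.0

The purple sphere moved from about (4.9, 5.1) to (6.6, 6.1), a distance of √(1.7² + 1.0²) ≈ 2.0.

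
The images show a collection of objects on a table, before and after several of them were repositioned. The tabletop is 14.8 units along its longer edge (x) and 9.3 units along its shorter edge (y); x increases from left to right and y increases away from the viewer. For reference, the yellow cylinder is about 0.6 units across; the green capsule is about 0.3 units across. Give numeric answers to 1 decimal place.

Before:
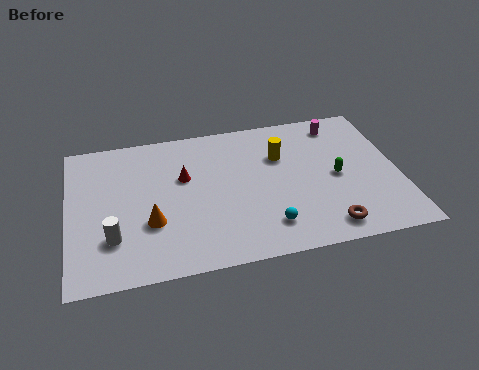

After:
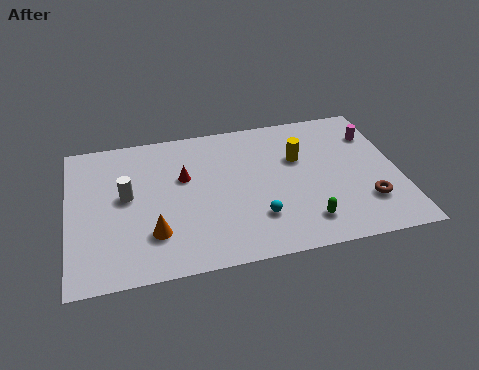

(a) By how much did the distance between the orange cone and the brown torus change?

+1.6

Before: roughly 7.9 units apart; after: 9.5. That's 1.6 units further apart.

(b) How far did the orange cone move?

0.7

From (3.6, 3.2) to (3.7, 2.5), the orange cone covered √(0.1² + 0.7²) ≈ 0.7 units.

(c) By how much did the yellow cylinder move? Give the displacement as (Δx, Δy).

(0.8, -0.3)

The yellow cylinder was at about (9.6, 6.3) and moved to about (10.4, 6.0).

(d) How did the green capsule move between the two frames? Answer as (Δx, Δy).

(-1.6, -2.6)

From the two frames, the green capsule sits at roughly (12.0, 4.4) before and (10.4, 1.8) after.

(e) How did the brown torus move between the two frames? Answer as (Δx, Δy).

(1.9, 1.2)

The brown torus was at about (11.3, 1.3) and moved to about (13.2, 2.5).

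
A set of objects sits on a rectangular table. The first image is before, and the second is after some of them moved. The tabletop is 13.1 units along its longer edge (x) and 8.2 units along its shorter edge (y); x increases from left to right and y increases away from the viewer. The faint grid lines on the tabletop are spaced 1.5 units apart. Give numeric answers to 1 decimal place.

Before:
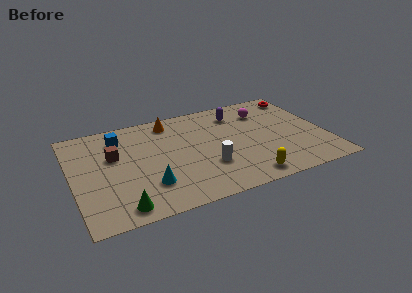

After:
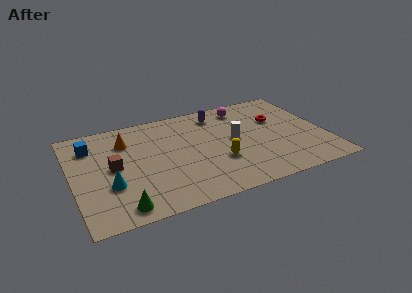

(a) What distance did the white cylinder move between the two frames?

2.3

The white cylinder was near (6.8, 2.6) before and (8.4, 4.3) after, so it travelled √(1.6² + 1.7²) ≈ 2.3 units.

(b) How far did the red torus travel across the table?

2.3

The red torus was near (12.3, 7.0) before and (10.8, 5.3) after, so it travelled √(1.5² + 1.7²) ≈ 2.3 units.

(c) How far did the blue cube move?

1.5

From (2.6, 6.5) to (1.1, 6.3), the blue cube covered √(1.5² + 0.2²) ≈ 1.5 units.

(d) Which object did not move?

the green cone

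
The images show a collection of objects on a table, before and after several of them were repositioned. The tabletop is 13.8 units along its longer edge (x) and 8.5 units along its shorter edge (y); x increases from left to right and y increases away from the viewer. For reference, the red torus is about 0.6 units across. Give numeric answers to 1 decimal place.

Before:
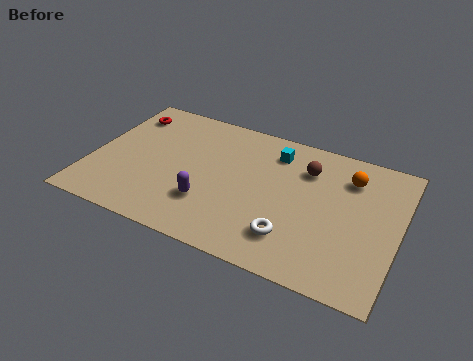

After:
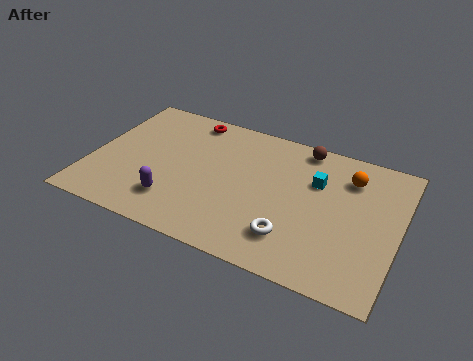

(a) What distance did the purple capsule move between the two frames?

1.6

From (5.5, 2.5) to (4.0, 2.0), the purple capsule covered √(1.5² + 0.5²) ≈ 1.6 units.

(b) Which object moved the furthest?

the red torus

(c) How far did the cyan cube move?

2.3

From (8.0, 6.8) to (10.0, 5.7), the cyan cube covered √(2.0² + 1.1²) ≈ 2.3 units.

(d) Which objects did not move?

the orange sphere and the white torus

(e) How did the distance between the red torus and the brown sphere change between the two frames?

-3.2

The distance was about 8.4 in the first image and 5.2 in the second, so they moved 3.2 units closer together.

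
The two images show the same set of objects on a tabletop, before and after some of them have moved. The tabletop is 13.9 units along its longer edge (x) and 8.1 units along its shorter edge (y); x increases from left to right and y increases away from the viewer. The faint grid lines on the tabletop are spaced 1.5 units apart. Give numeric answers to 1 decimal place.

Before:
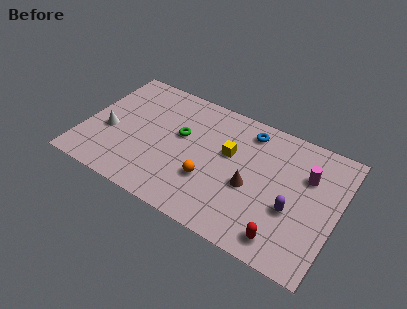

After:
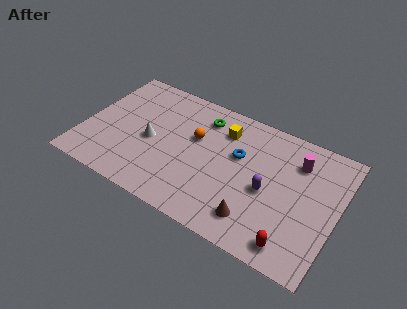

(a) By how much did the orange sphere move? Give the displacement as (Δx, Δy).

(-1.1, 2.3)

From the two frames, the orange sphere sits at roughly (7.1, 2.7) before and (6.0, 5.0) after.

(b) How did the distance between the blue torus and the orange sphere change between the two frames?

-2.0

Before: roughly 4.4 units apart; after: 2.4. That's 2.0 units closer together.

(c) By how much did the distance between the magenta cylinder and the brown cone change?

+1.3

Before: roughly 3.5 units apart; after: 4.8. That's 1.3 units further apart.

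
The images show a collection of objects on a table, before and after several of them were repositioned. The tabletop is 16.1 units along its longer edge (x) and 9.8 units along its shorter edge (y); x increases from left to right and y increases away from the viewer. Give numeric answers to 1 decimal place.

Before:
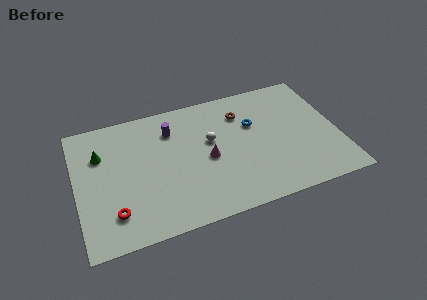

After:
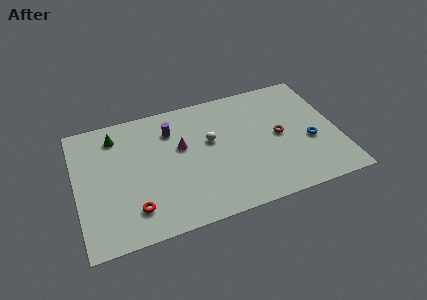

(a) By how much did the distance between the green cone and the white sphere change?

-0.7

The distance was about 6.8 in the first image and 6.1 in the second, so they moved 0.7 units closer together.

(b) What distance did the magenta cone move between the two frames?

2.1

From (8.0, 4.5) to (6.5, 5.9), the magenta cone covered √(1.5² + 1.4²) ≈ 2.1 units.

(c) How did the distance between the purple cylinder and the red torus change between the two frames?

-0.6

Before: roughly 6.5 units apart; after: 5.9. That's 0.6 units closer together.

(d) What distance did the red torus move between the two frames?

1.2

The red torus was near (2.1, 2.2) before and (3.3, 2.1) after, so it travelled √(1.2² + 0.1²) ≈ 1.2 units.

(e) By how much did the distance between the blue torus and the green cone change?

+3.0

They were about 9.4 units apart before and 12.4 after — 3.0 units further apart.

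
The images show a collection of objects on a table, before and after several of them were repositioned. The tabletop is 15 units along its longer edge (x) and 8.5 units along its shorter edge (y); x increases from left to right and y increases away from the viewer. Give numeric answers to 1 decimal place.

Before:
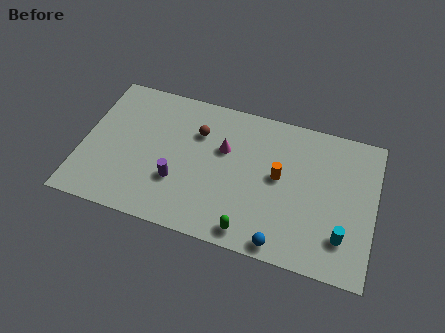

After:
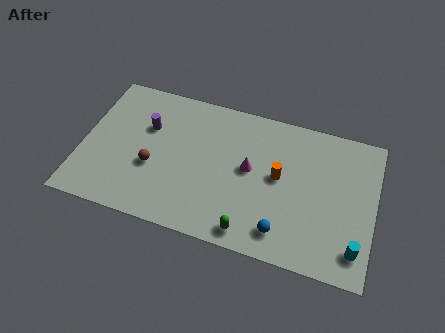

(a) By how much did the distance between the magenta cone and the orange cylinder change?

-1.5

The distance was about 3.0 in the first image and 1.5 in the second, so they moved 1.5 units closer together.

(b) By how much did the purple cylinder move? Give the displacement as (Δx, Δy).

(-1.8, 2.8)

The purple cylinder was at about (5.0, 2.8) and moved to about (3.2, 5.6).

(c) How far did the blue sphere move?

0.7

The blue sphere was near (10.5, 0.8) before and (10.5, 1.5) after, so it travelled √(0.0² + 0.7²) ≈ 0.7 units.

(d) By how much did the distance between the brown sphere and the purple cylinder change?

-0.9

They were about 3.3 units apart before and 2.4 after — 0.9 units closer together.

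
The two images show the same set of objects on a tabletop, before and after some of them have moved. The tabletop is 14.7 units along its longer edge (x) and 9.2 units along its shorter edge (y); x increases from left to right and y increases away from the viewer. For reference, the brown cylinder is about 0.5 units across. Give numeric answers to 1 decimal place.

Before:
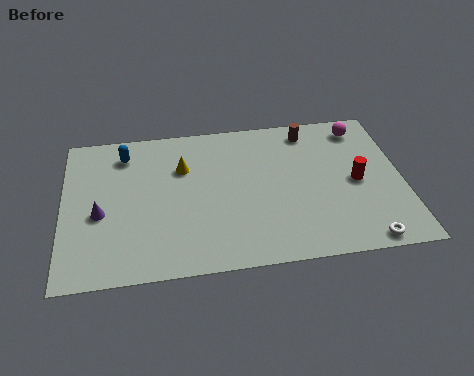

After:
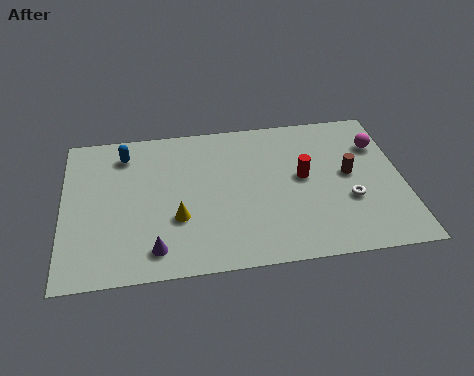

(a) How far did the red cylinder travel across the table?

2.4

The red cylinder was near (12.7, 4.4) before and (10.4, 5.0) after, so it travelled √(2.3² + 0.6²) ≈ 2.4 units.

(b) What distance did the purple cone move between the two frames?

3.3

From (1.6, 3.9) to (3.9, 1.5), the purple cone covered √(2.3² + 2.4²) ≈ 3.3 units.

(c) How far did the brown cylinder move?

3.4

From (10.8, 7.9) to (12.4, 4.9), the brown cylinder covered √(1.6² + 3.0²) ≈ 3.4 units.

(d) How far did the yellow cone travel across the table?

3.1

The yellow cone moved from about (5.2, 6.3) to (4.9, 3.2), a distance of √(0.3² + 3.1²) ≈ 3.1.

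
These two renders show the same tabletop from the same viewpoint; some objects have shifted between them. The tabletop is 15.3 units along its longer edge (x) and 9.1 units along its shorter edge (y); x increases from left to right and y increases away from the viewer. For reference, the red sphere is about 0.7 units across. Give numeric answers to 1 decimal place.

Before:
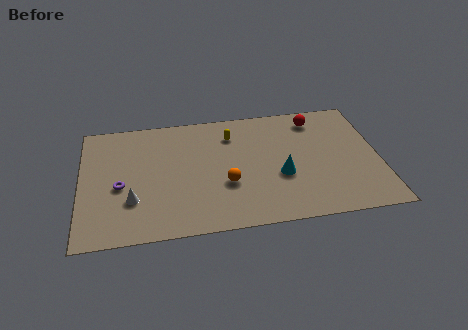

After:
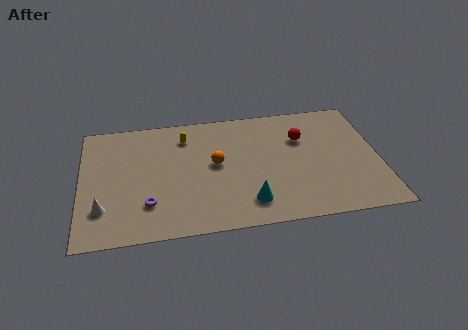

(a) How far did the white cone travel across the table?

1.6

The white cone was near (2.6, 2.8) before and (1.1, 2.4) after, so it travelled √(1.5² + 0.4²) ≈ 1.6 units.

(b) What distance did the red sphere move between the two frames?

1.6

From (12.2, 7.6) to (11.4, 6.2), the red sphere covered √(0.8² + 1.4²) ≈ 1.6 units.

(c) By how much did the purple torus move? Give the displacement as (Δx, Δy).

(1.4, -1.5)

The purple torus was at about (2.0, 3.9) and moved to about (3.4, 2.4).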